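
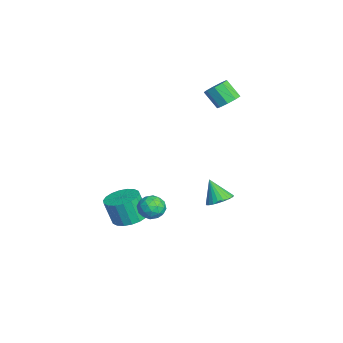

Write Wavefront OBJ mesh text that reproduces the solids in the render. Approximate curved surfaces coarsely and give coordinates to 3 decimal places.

v -0.074 -1.839 -4.086
v 0.861 -1.818 -3.991
v 0.729 -2.24 -2.599
v -0.206 -2.261 -2.694
v 0.748 -1.43 -3.884
v 0.616 -1.852 -2.492
v 0.472 -1.123 -3.817
v 0.34 -1.545 -2.425
v 0.088 -0.957 -3.803
v -0.044 -1.379 -2.412
v -0.328 -0.967 -3.845
v -0.46 -1.388 -2.454
v -0.694 -1.148 -3.935
v -0.826 -1.57 -2.544
v -0.937 -1.467 -4.055
v -1.069 -1.889 -2.663
v -1.009 -1.86 -4.181
v -1.141 -2.282 -2.789
v -0.896 -2.248 -4.288
v -1.028 -2.67 -2.896
v -0.62 -2.555 -4.355
v -0.752 -2.977 -2.963
v -0.236 -2.721 -4.368
v -0.368 -3.143 -2.977
v 0.18 -2.712 -4.326
v 0.048 -3.133 -2.935
v 0.546 -2.53 -4.236
v 0.414 -2.952 -2.845
v 0.789 -2.211 -4.117
v 0.657 -2.633 -2.725
v 3.79 2.084 -0.604
v 4.28 2.443 -0.236
v 3.27 1.636 0.524
v 4.077 2.631 -0.255
v 3.831 2.736 -0.326
v 3.579 2.741 -0.441
v 3.358 2.647 -0.58
v 3.204 2.466 -0.722
v 3.139 2.228 -0.847
v 3.173 1.967 -0.935
v 3.301 1.724 -0.972
v 3.503 1.536 -0.953
v 3.749 1.431 -0.881
v 4.001 1.426 -0.767
v 4.222 1.52 -0.628
v 4.376 1.701 -0.486
v 4.441 1.939 -0.361
v 4.407 2.2 -0.273
v -2.561 3.323 2.413
v -2.058 2.838 2.364
v -2.557 2.232 3.258
v -3.059 2.717 3.307
v -1.926 3.181 2.671
v -2.424 2.574 3.565
v -2.09 3.591 2.857
v -2.589 2.984 3.751
v -2.475 3.875 2.835
v -2.973 3.268 3.729
v -2.899 3.901 2.616
v -3.398 3.295 3.51
v -3.166 3.657 2.302
v -3.665 3.05 3.196
v -3.149 3.257 2.04
v -3.648 2.65 2.934
v -2.857 2.888 1.952
v -3.356 2.281 2.846
v -2.426 2.722 2.08
v -2.925 2.116 2.974
v 0.641 -0.858 -2.665
v 1.179 -0.591 -3.125
v 1.501 -1.229 -1.875
v 2.039 -0.962 -2.335
v 1.579 -0.482 -1.972
v 1.048 -0.253 -2.46
v 1.632 -1.567 -2.54
v 1.101 -1.338 -3.028
v 1.792 -1.029 -3.048
v 1.759 -0.359 -2.697
v 0.921 -1.461 -2.303
v 0.888 -0.791 -1.952
v 0.835 -0.692 -2.964
v 1.845 -1.128 -2.036
v 1.575 -0.846 -1.822
v 1.891 -0.689 -2.093
v 0.757 -0.494 -2.573
v 1.074 -0.336 -2.844
v 1.309 -0.273 -2.167
v 1.606 -1.484 -2.156
v 1.923 -1.326 -2.427
v 0.789 -1.131 -2.907
v 1.105 -0.974 -3.178
v 1.371 -1.547 -2.833
v 1.511 -0.792 -3.189
v 2.016 -1.01 -2.725
v 1.777 -1.366 -2.845
v 1.465 -1.231 -3.132
v 1.492 -0.398 -2.983
v 1.997 -0.616 -2.519
v 1.727 -0.335 -2.306
v 1.414 -0.2 -2.593
v 1.852 -0.656 -2.938
v 0.683 -1.204 -2.481
v 1.188 -1.422 -2.017
v 1.266 -1.62 -2.407
v 0.953 -1.485 -2.694
v 0.664 -0.81 -2.275
v 1.169 -1.028 -1.811
v 1.215 -0.589 -1.868
v 0.903 -0.454 -2.155
v 0.828 -1.164 -2.062
f 2 1 5
f 2 5 3
f 3 5 6
f 3 6 4
f 5 1 7
f 5 7 6
f 6 7 8
f 6 8 4
f 7 1 9
f 7 9 8
f 8 9 10
f 8 10 4
f 9 1 11
f 9 11 10
f 10 11 12
f 10 12 4
f 11 1 13
f 11 13 12
f 12 13 14
f 12 14 4
f 13 1 15
f 13 15 14
f 14 15 16
f 14 16 4
f 15 1 17
f 15 17 16
f 16 17 18
f 16 18 4
f 17 1 19
f 17 19 18
f 18 19 20
f 18 20 4
f 19 1 21
f 19 21 20
f 20 21 22
f 20 22 4
f 21 1 23
f 21 23 22
f 22 23 24
f 22 24 4
f 23 1 25
f 23 25 24
f 24 25 26
f 24 26 4
f 25 1 27
f 25 27 26
f 26 27 28
f 26 28 4
f 27 1 29
f 27 29 28
f 28 29 30
f 28 30 4
f 29 1 2
f 29 2 30
f 30 2 3
f 30 3 4
f 32 31 34
f 32 34 33
f 34 31 35
f 34 35 33
f 35 31 36
f 35 36 33
f 36 31 37
f 36 37 33
f 37 31 38
f 37 38 33
f 38 31 39
f 38 39 33
f 39 31 40
f 39 40 33
f 40 31 41
f 40 41 33
f 41 31 42
f 41 42 33
f 42 31 43
f 42 43 33
f 43 31 44
f 43 44 33
f 44 31 45
f 44 45 33
f 45 31 46
f 45 46 33
f 46 31 47
f 46 47 33
f 47 31 48
f 47 48 33
f 48 31 32
f 48 32 33
f 50 49 53
f 50 53 51
f 51 53 54
f 51 54 52
f 53 49 55
f 53 55 54
f 54 55 56
f 54 56 52
f 55 49 57
f 55 57 56
f 56 57 58
f 56 58 52
f 57 49 59
f 57 59 58
f 58 59 60
f 58 60 52
f 59 49 61
f 59 61 60
f 60 61 62
f 60 62 52
f 61 49 63
f 61 63 62
f 62 63 64
f 62 64 52
f 63 49 65
f 63 65 64
f 64 65 66
f 64 66 52
f 65 49 67
f 65 67 66
f 66 67 68
f 66 68 52
f 67 49 50
f 67 50 68
f 68 50 51
f 68 51 52
f 69 106 85
f 106 80 109
f 85 109 74
f 106 109 85
f 69 85 81
f 85 74 86
f 81 86 70
f 85 86 81
f 69 81 90
f 81 70 91
f 90 91 76
f 81 91 90
f 69 90 102
f 90 76 105
f 102 105 79
f 90 105 102
f 69 102 106
f 102 79 110
f 106 110 80
f 102 110 106
f 70 86 97
f 86 74 100
f 97 100 78
f 86 100 97
f 74 109 87
f 109 80 108
f 87 108 73
f 109 108 87
f 80 110 107
f 110 79 103
f 107 103 71
f 110 103 107
f 79 105 104
f 105 76 92
f 104 92 75
f 105 92 104
f 76 91 96
f 91 70 93
f 96 93 77
f 91 93 96
f 72 98 84
f 98 78 99
f 84 99 73
f 98 99 84
f 72 84 82
f 84 73 83
f 82 83 71
f 84 83 82
f 72 82 89
f 82 71 88
f 89 88 75
f 82 88 89
f 72 89 94
f 89 75 95
f 94 95 77
f 89 95 94
f 72 94 98
f 94 77 101
f 98 101 78
f 94 101 98
f 73 99 87
f 99 78 100
f 87 100 74
f 99 100 87
f 71 83 107
f 83 73 108
f 107 108 80
f 83 108 107
f 75 88 104
f 88 71 103
f 104 103 79
f 88 103 104
f 77 95 96
f 95 75 92
f 96 92 76
f 95 92 96
f 78 101 97
f 101 77 93
f 97 93 70
f 101 93 97



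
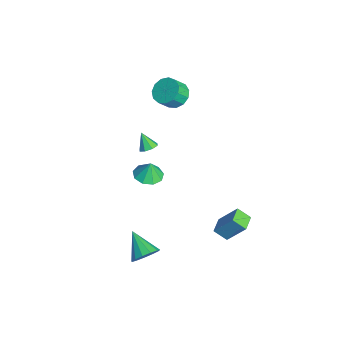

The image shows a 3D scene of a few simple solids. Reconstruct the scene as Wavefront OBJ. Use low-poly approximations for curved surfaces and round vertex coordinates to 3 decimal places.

v -3.036 2.222 2.45
v -2.269 2.089 2.085
v -1.996 1.466 2.885
v -2.764 1.598 3.25
v -2.219 2.477 2.371
v -1.947 1.854 3.171
v -2.428 2.784 2.682
v -2.156 2.161 3.482
v -2.831 2.913 2.919
v -2.559 2.289 3.719
v -3.299 2.822 3.008
v -3.026 2.198 3.807
v -3.683 2.54 2.919
v -3.411 1.917 3.719
v -3.862 2.158 2.681
v -3.59 1.534 3.481
v -3.779 1.796 2.37
v -3.506 1.172 3.17
v -3.46 1.569 2.085
v -3.187 0.945 2.884
v -3.006 1.549 1.915
v -2.734 0.925 2.715
v -2.562 1.743 1.915
v -2.29 1.12 2.715
v 3.511 3.849 -3.151
v 3.158 3.21 -2.592
v 3.991 4.736 -1.832
v 3.638 4.096 -1.273
v 4.362 3.384 -3.147
v 4.009 2.744 -2.588
v 4.842 4.27 -1.828
v 4.489 3.631 -1.269
v -2.992 0.653 -4.48
v -2.122 0.764 -4.547
v -2.928 0.787 -3.42
v -2.401 1.295 -4.596
v -2.957 1.526 -4.591
v -3.529 1.349 -4.534
v -3.85 0.846 -4.452
v -3.77 0.254 -4.382
v -3.326 -0.152 -4.359
v -2.725 -0.18 -4.391
v -2.25 0.181 -4.466
v 4.223 -0.917 -3.747
v 4.653 -1.544 -3.414
v 2.897 -1.363 -2.873
v 4.716 -1.177 -3.131
v 4.622 -0.727 -3.044
v 4.402 -0.338 -3.179
v 4.125 -0.132 -3.495
v 3.879 -0.175 -3.891
v 3.743 -0.454 -4.24
v 3.759 -0.88 -4.434
v 3.923 -1.317 -4.408
v 4.182 -1.627 -4.173
v 4.454 -1.712 -3.803
v -3.51 0.79 -2.519
v -3.053 0.915 -2.202
v -4.05 0.49 -1.621
v -3.321 1.256 -2.249
v -3.7 1.324 -2.455
v -3.967 1.079 -2.698
v -3.966 0.665 -2.836
v -3.698 0.324 -2.788
v -3.319 0.256 -2.582
v -3.052 0.501 -2.34
f 2 1 5
f 2 5 3
f 3 5 6
f 3 6 4
f 5 1 7
f 5 7 6
f 6 7 8
f 6 8 4
f 7 1 9
f 7 9 8
f 8 9 10
f 8 10 4
f 9 1 11
f 9 11 10
f 10 11 12
f 10 12 4
f 11 1 13
f 11 13 12
f 12 13 14
f 12 14 4
f 13 1 15
f 13 15 14
f 14 15 16
f 14 16 4
f 15 1 17
f 15 17 16
f 16 17 18
f 16 18 4
f 17 1 19
f 17 19 18
f 18 19 20
f 18 20 4
f 19 1 21
f 19 21 20
f 20 21 22
f 20 22 4
f 21 1 23
f 21 23 22
f 22 23 24
f 22 24 4
f 23 1 2
f 23 2 24
f 24 2 3
f 24 3 4
f 26 28 25
f 29 26 25
f 25 28 27
f 27 29 25
f 26 32 28
f 30 26 29
f 30 32 26
f 28 32 27
f 31 29 27
f 27 32 31
f 31 30 29
f 32 30 31
f 34 33 36
f 34 36 35
f 36 33 37
f 36 37 35
f 37 33 38
f 37 38 35
f 38 33 39
f 38 39 35
f 39 33 40
f 39 40 35
f 40 33 41
f 40 41 35
f 41 33 42
f 41 42 35
f 42 33 43
f 42 43 35
f 43 33 34
f 43 34 35
f 45 44 47
f 45 47 46
f 47 44 48
f 47 48 46
f 48 44 49
f 48 49 46
f 49 44 50
f 49 50 46
f 50 44 51
f 50 51 46
f 51 44 52
f 51 52 46
f 52 44 53
f 52 53 46
f 53 44 54
f 53 54 46
f 54 44 55
f 54 55 46
f 55 44 56
f 55 56 46
f 56 44 45
f 56 45 46
f 58 57 60
f 58 60 59
f 60 57 61
f 60 61 59
f 61 57 62
f 61 62 59
f 62 57 63
f 62 63 59
f 63 57 64
f 63 64 59
f 64 57 65
f 64 65 59
f 65 57 66
f 65 66 59
f 66 57 58
f 66 58 59



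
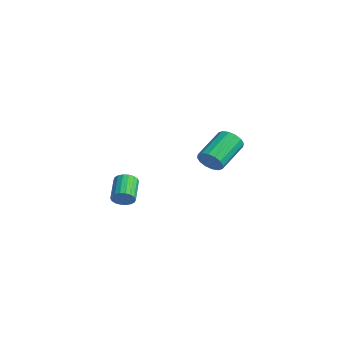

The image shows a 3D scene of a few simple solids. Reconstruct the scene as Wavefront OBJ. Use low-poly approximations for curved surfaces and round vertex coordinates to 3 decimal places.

v -0.145 1.768 -2.812
v 0.368 2.191 -3.257
v -0.282 3.974 -2.313
v -0.795 3.552 -1.868
v 0.018 2.18 -3.478
v -0.632 3.964 -2.534
v -0.376 2.059 -3.521
v -1.026 3.843 -2.576
v -0.708 1.86 -3.373
v -1.358 3.644 -2.429
v -0.889 1.637 -3.076
v -1.539 3.42 -2.131
v -0.871 1.448 -2.707
v -1.521 3.232 -1.763
v -0.658 1.346 -2.367
v -1.308 3.129 -1.423
v -0.308 1.356 -2.146
v -0.958 3.14 -1.202
v 0.086 1.477 -2.104
v -0.564 3.261 -1.159
v 0.418 1.676 -2.251
v -0.232 3.46 -1.307
v 0.599 1.9 -2.549
v -0.051 3.683 -1.604
v 0.581 2.088 -2.917
v -0.069 3.872 -1.973
v 0.686 -4.127 -3.633
v 1.13 -3.95 -3.208
v 0.118 -3.115 -2.501
v -0.326 -3.293 -2.927
v 1.153 -3.751 -3.41
v 0.141 -2.916 -2.704
v 1.083 -3.626 -3.657
v 0.071 -2.791 -2.95
v 0.935 -3.601 -3.899
v -0.077 -2.766 -3.192
v 0.737 -3.68 -4.088
v -0.274 -2.845 -3.381
v 0.529 -3.848 -4.187
v -0.482 -3.013 -3.481
v 0.353 -4.071 -4.177
v -0.659 -3.236 -3.47
v 0.242 -4.305 -4.059
v -0.77 -3.47 -3.352
v 0.219 -4.504 -3.856
v -0.793 -3.669 -3.15
v 0.289 -4.629 -3.61
v -0.723 -3.794 -2.903
v 0.437 -4.654 -3.368
v -0.575 -3.819 -2.661
v 0.634 -4.575 -3.179
v -0.377 -3.74 -2.472
v 0.842 -4.407 -3.079
v -0.169 -3.572 -2.373
v 1.019 -4.184 -3.09
v 0.007 -3.349 -2.383
f 2 1 5
f 2 5 3
f 3 5 6
f 3 6 4
f 5 1 7
f 5 7 6
f 6 7 8
f 6 8 4
f 7 1 9
f 7 9 8
f 8 9 10
f 8 10 4
f 9 1 11
f 9 11 10
f 10 11 12
f 10 12 4
f 11 1 13
f 11 13 12
f 12 13 14
f 12 14 4
f 13 1 15
f 13 15 14
f 14 15 16
f 14 16 4
f 15 1 17
f 15 17 16
f 16 17 18
f 16 18 4
f 17 1 19
f 17 19 18
f 18 19 20
f 18 20 4
f 19 1 21
f 19 21 20
f 20 21 22
f 20 22 4
f 21 1 23
f 21 23 22
f 22 23 24
f 22 24 4
f 23 1 25
f 23 25 24
f 24 25 26
f 24 26 4
f 25 1 2
f 25 2 26
f 26 2 3
f 26 3 4
f 28 27 31
f 28 31 29
f 29 31 32
f 29 32 30
f 31 27 33
f 31 33 32
f 32 33 34
f 32 34 30
f 33 27 35
f 33 35 34
f 34 35 36
f 34 36 30
f 35 27 37
f 35 37 36
f 36 37 38
f 36 38 30
f 37 27 39
f 37 39 38
f 38 39 40
f 38 40 30
f 39 27 41
f 39 41 40
f 40 41 42
f 40 42 30
f 41 27 43
f 41 43 42
f 42 43 44
f 42 44 30
f 43 27 45
f 43 45 44
f 44 45 46
f 44 46 30
f 45 27 47
f 45 47 46
f 46 47 48
f 46 48 30
f 47 27 49
f 47 49 48
f 48 49 50
f 48 50 30
f 49 27 51
f 49 51 50
f 50 51 52
f 50 52 30
f 51 27 53
f 51 53 52
f 52 53 54
f 52 54 30
f 53 27 55
f 53 55 54
f 54 55 56
f 54 56 30
f 55 27 28
f 55 28 56
f 56 28 29
f 56 29 30



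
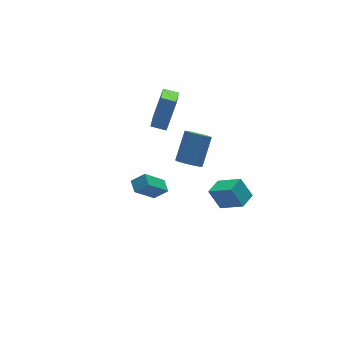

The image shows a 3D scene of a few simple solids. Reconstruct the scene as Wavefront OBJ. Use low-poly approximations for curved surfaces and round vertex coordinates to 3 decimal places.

v 2.822 3.212 -0.577
v 1.89 1.713 0.342
v 2.101 3.792 -0.363
v 1.169 2.293 0.556
v 3.771 3.727 1.224
v 2.839 2.228 2.143
v 3.05 4.307 1.438
v 2.118 2.808 2.357
v -1.105 -2.516 -0.542
v -2.364 -2.643 0.863
v -0.948 -1.76 -0.333
v -2.207 -1.887 1.072
v -0.393 -2.833 0.068
v -1.652 -2.96 1.473
v -0.236 -2.077 0.277
v -1.495 -2.204 1.682
v 3.288 1.575 -3.547
v 3.949 1.125 -3.768
v 5.094 2.095 -2.313
v 4.432 2.545 -2.093
v 3.958 1.511 -4.032
v 5.103 2.481 -2.577
v 3.754 1.917 -4.143
v 4.899 2.887 -2.688
v 3.402 2.214 -4.064
v 4.547 3.185 -2.609
v 3.014 2.309 -3.821
v 4.158 3.279 -2.366
v 2.712 2.17 -3.492
v 3.857 3.141 -2.037
v 2.593 1.843 -3.18
v 3.738 2.813 -1.725
v 2.695 1.43 -2.985
v 3.84 2.4 -1.53
v 2.985 1.063 -2.968
v 4.13 2.034 -1.513
v 3.371 0.859 -3.136
v 4.515 1.829 -1.681
v 3.731 0.882 -3.434
v 4.875 1.852 -1.979
v 3.035 -5.2 -0.856
v 2.64 -4.515 0.275
v 2.271 -3.996 -1.853
v 1.877 -3.31 -0.722
v 3.963 -4.63 -0.878
v 3.569 -3.944 0.253
v 3.2 -3.425 -1.875
v 2.805 -2.74 -0.744
f 2 4 1
f 5 2 1
f 1 4 3
f 3 5 1
f 2 8 4
f 6 2 5
f 6 8 2
f 4 8 3
f 7 5 3
f 3 8 7
f 7 6 5
f 8 6 7
f 10 12 9
f 13 10 9
f 9 12 11
f 11 13 9
f 10 16 12
f 14 10 13
f 14 16 10
f 12 16 11
f 15 13 11
f 11 16 15
f 15 14 13
f 16 14 15
f 18 17 21
f 18 21 19
f 19 21 22
f 19 22 20
f 21 17 23
f 21 23 22
f 22 23 24
f 22 24 20
f 23 17 25
f 23 25 24
f 24 25 26
f 24 26 20
f 25 17 27
f 25 27 26
f 26 27 28
f 26 28 20
f 27 17 29
f 27 29 28
f 28 29 30
f 28 30 20
f 29 17 31
f 29 31 30
f 30 31 32
f 30 32 20
f 31 17 33
f 31 33 32
f 32 33 34
f 32 34 20
f 33 17 35
f 33 35 34
f 34 35 36
f 34 36 20
f 35 17 37
f 35 37 36
f 36 37 38
f 36 38 20
f 37 17 39
f 37 39 38
f 38 39 40
f 38 40 20
f 39 17 18
f 39 18 40
f 40 18 19
f 40 19 20
f 42 44 41
f 45 42 41
f 41 44 43
f 43 45 41
f 42 48 44
f 46 42 45
f 46 48 42
f 44 48 43
f 47 45 43
f 43 48 47
f 47 46 45
f 48 46 47



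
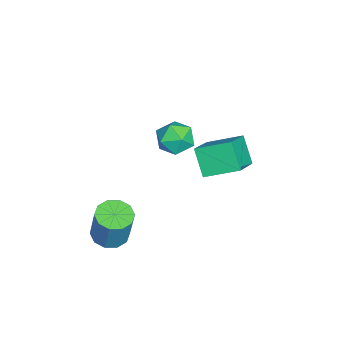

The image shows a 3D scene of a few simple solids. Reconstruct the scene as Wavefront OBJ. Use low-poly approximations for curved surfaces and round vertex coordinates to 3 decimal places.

v -2.889 -1.138 -1.073
v -2.295 -0.252 -0.888
v -1.685 -1.708 -2.212
v -1.091 -0.822 -2.027
v -1.201 -1.571 -1.253
v -1.945 -1.219 -0.549
v -2.035 -0.741 -2.551
v -2.779 -0.389 -1.847
v -1.767 -0.006 -1.801
v -1.251 -0.52 -0.999
v -2.729 -1.44 -2.101
v -2.213 -1.954 -1.299
v 0.748 0.936 0.831
v 2.386 0.592 1.773
v 0.7 2.645 1.54
v 2.337 2.3 2.481
v 1.583 1.48 -0.421
v 3.22 1.135 0.52
v 1.534 3.188 0.287
v 3.172 2.844 1.229
v 3.539 -3.187 -4.105
v 4.447 -3.266 -4.333
v 4.989 -2.911 -2.304
v 4.081 -2.833 -2.075
v 4.295 -2.708 -4.39
v 4.837 -2.353 -2.361
v 3.854 -2.333 -4.338
v 4.396 -1.978 -2.309
v 3.293 -2.285 -4.197
v 3.835 -1.93 -2.168
v 2.826 -2.581 -4.02
v 3.368 -2.226 -1.991
v 2.631 -3.109 -3.876
v 3.173 -2.754 -1.847
v 2.783 -3.667 -3.819
v 3.325 -3.312 -1.79
v 3.224 -4.042 -3.871
v 3.766 -3.687 -1.842
v 3.785 -4.09 -4.012
v 4.327 -3.735 -1.983
v 4.252 -3.794 -4.189
v 4.794 -3.439 -2.16
f 1 12 6
f 1 6 2
f 1 2 8
f 1 8 11
f 1 11 12
f 2 6 10
f 6 12 5
f 12 11 3
f 11 8 7
f 8 2 9
f 4 10 5
f 4 5 3
f 4 3 7
f 4 7 9
f 4 9 10
f 5 10 6
f 3 5 12
f 7 3 11
f 9 7 8
f 10 9 2
f 14 16 13
f 17 14 13
f 13 16 15
f 15 17 13
f 14 20 16
f 18 14 17
f 18 20 14
f 16 20 15
f 19 17 15
f 15 20 19
f 19 18 17
f 20 18 19
f 22 21 25
f 22 25 23
f 23 25 26
f 23 26 24
f 25 21 27
f 25 27 26
f 26 27 28
f 26 28 24
f 27 21 29
f 27 29 28
f 28 29 30
f 28 30 24
f 29 21 31
f 29 31 30
f 30 31 32
f 30 32 24
f 31 21 33
f 31 33 32
f 32 33 34
f 32 34 24
f 33 21 35
f 33 35 34
f 34 35 36
f 34 36 24
f 35 21 37
f 35 37 36
f 36 37 38
f 36 38 24
f 37 21 39
f 37 39 38
f 38 39 40
f 38 40 24
f 39 21 41
f 39 41 40
f 40 41 42
f 40 42 24
f 41 21 22
f 41 22 42
f 42 22 23
f 42 23 24



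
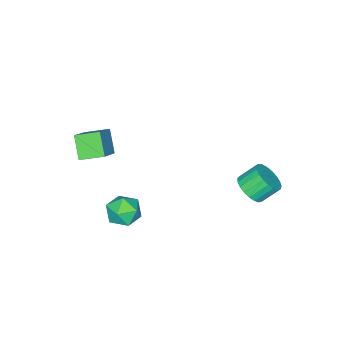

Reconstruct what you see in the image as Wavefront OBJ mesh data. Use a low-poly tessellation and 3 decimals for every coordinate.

v 2.446 -1.212 -3.313
v 3.345 -0.528 -3.2
v 3.455 -2.372 -4.32
v 4.354 -1.688 -4.207
v 3.957 -2.257 -3.308
v 3.333 -1.541 -2.686
v 3.467 -1.359 -4.834
v 2.843 -0.643 -4.212
v 3.976 -0.619 -4.14
v 4.279 -1.174 -3.197
v 2.521 -1.726 -4.323
v 2.824 -2.281 -3.38
v 3.452 -3.848 -0.212
v 2.819 -4.714 0.989
v 2.635 -2.694 0.189
v 2.002 -3.56 1.39
v 4.998 -3.2 1.07
v 4.365 -4.066 2.271
v 4.181 -2.046 1.471
v 3.548 -2.912 2.672
v -2.341 2.991 -3.465
v -1.838 2.489 -2.705
v -2.636 3.188 -1.716
v -3.139 3.689 -2.475
v -1.594 2.842 -2.757
v -2.391 3.541 -1.768
v -1.478 3.22 -2.931
v -2.276 3.919 -1.942
v -1.512 3.559 -3.198
v -2.31 4.258 -2.209
v -1.69 3.8 -3.511
v -2.487 4.498 -2.522
v -1.979 3.9 -3.816
v -2.777 4.599 -2.826
v -2.332 3.844 -4.06
v -3.129 4.542 -3.07
v -2.686 3.639 -4.201
v -3.483 4.338 -3.212
v -2.981 3.323 -4.215
v -3.778 4.022 -3.225
v -3.165 2.949 -4.099
v -3.962 3.648 -3.11
v -3.206 2.582 -3.873
v -4.003 3.281 -2.884
v -3.098 2.286 -3.577
v -3.896 2.985 -2.588
v -2.86 2.112 -3.262
v -3.657 2.811 -2.272
v -2.531 2.09 -2.981
v -3.328 2.788 -1.992
v -2.17 2.223 -2.784
v -2.967 2.922 -1.795
f 1 12 6
f 1 6 2
f 1 2 8
f 1 8 11
f 1 11 12
f 2 6 10
f 6 12 5
f 12 11 3
f 11 8 7
f 8 2 9
f 4 10 5
f 4 5 3
f 4 3 7
f 4 7 9
f 4 9 10
f 5 10 6
f 3 5 12
f 7 3 11
f 9 7 8
f 10 9 2
f 14 16 13
f 17 14 13
f 13 16 15
f 15 17 13
f 14 20 16
f 18 14 17
f 18 20 14
f 16 20 15
f 19 17 15
f 15 20 19
f 19 18 17
f 20 18 19
f 22 21 25
f 22 25 23
f 23 25 26
f 23 26 24
f 25 21 27
f 25 27 26
f 26 27 28
f 26 28 24
f 27 21 29
f 27 29 28
f 28 29 30
f 28 30 24
f 29 21 31
f 29 31 30
f 30 31 32
f 30 32 24
f 31 21 33
f 31 33 32
f 32 33 34
f 32 34 24
f 33 21 35
f 33 35 34
f 34 35 36
f 34 36 24
f 35 21 37
f 35 37 36
f 36 37 38
f 36 38 24
f 37 21 39
f 37 39 38
f 38 39 40
f 38 40 24
f 39 21 41
f 39 41 40
f 40 41 42
f 40 42 24
f 41 21 43
f 41 43 42
f 42 43 44
f 42 44 24
f 43 21 45
f 43 45 44
f 44 45 46
f 44 46 24
f 45 21 47
f 45 47 46
f 46 47 48
f 46 48 24
f 47 21 49
f 47 49 48
f 48 49 50
f 48 50 24
f 49 21 51
f 49 51 50
f 50 51 52
f 50 52 24
f 51 21 22
f 51 22 52
f 52 22 23
f 52 23 24



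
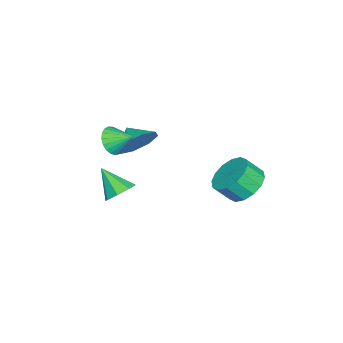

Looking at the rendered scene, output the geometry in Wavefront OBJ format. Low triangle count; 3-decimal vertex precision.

v -2.572 4.13 -2.852
v -2.019 3.531 -3.561
v -1.716 2.811 -2.717
v -2.268 3.41 -2.008
v -1.652 3.907 -3.372
v -1.348 3.188 -2.528
v -1.531 4.343 -3.044
v -1.227 3.624 -2.2
v -1.689 4.722 -2.665
v -1.385 4.003 -1.82
v -2.083 4.942 -2.335
v -1.779 4.223 -1.491
v -2.608 4.945 -2.145
v -2.305 4.225 -1.3
v -3.124 4.729 -2.143
v -2.821 4.009 -1.299
v -3.492 4.352 -2.332
v -3.188 3.633 -1.488
v -3.613 3.916 -2.66
v -3.309 3.197 -1.816
v -3.455 3.537 -3.04
v -3.151 2.818 -2.195
v -3.061 3.317 -3.369
v -2.757 2.598 -2.525
v -2.535 3.315 -3.56
v -2.232 2.595 -2.715
v -1.17 -1.348 -3.721
v -0.468 -1.228 -3.315
v -1.63 -2.452 -2.599
v -0.924 -0.843 -3.124
v -1.525 -0.754 -3.282
v -1.918 -1.012 -3.698
v -1.872 -1.468 -4.127
v -1.415 -1.853 -4.319
v -0.815 -1.943 -4.16
v -0.422 -1.684 -3.744
v -1.73 -0.716 -0.56
v -1.322 -0.344 0.357
v -2.25 -1.424 -0.04
v -2.025 0.024 0.155
v -2.556 -0.042 -0.465
v -2.603 -0.502 -1.141
v -2.139 -1.088 -1.476
v -1.436 -1.456 -1.274
v -0.905 -1.39 -0.654
v -0.858 -0.93 0.021
v 0.268 -1.106 0.852
v 0.571 -1.486 1.463
v 0.352 -0.114 1.428
v 0.836 -1.41 1.293
v 1.003 -1.281 1.046
v 1.043 -1.122 0.766
v 0.949 -0.96 0.501
v 0.737 -0.824 0.297
v 0.444 -0.736 0.189
v 0.121 -0.713 0.195
v -0.177 -0.757 0.315
v -0.398 -0.862 0.528
v -0.504 -1.009 0.797
v -0.476 -1.173 1.076
v -0.32 -1.325 1.316
v -0.062 -1.439 1.475
v 0.253 -1.496 1.527
f 2 1 5
f 2 5 3
f 3 5 6
f 3 6 4
f 5 1 7
f 5 7 6
f 6 7 8
f 6 8 4
f 7 1 9
f 7 9 8
f 8 9 10
f 8 10 4
f 9 1 11
f 9 11 10
f 10 11 12
f 10 12 4
f 11 1 13
f 11 13 12
f 12 13 14
f 12 14 4
f 13 1 15
f 13 15 14
f 14 15 16
f 14 16 4
f 15 1 17
f 15 17 16
f 16 17 18
f 16 18 4
f 17 1 19
f 17 19 18
f 18 19 20
f 18 20 4
f 19 1 21
f 19 21 20
f 20 21 22
f 20 22 4
f 21 1 23
f 21 23 22
f 22 23 24
f 22 24 4
f 23 1 25
f 23 25 24
f 24 25 26
f 24 26 4
f 25 1 2
f 25 2 26
f 26 2 3
f 26 3 4
f 28 27 30
f 28 30 29
f 30 27 31
f 30 31 29
f 31 27 32
f 31 32 29
f 32 27 33
f 32 33 29
f 33 27 34
f 33 34 29
f 34 27 35
f 34 35 29
f 35 27 36
f 35 36 29
f 36 27 28
f 36 28 29
f 38 37 40
f 38 40 39
f 40 37 41
f 40 41 39
f 41 37 42
f 41 42 39
f 42 37 43
f 42 43 39
f 43 37 44
f 43 44 39
f 44 37 45
f 44 45 39
f 45 37 46
f 45 46 39
f 46 37 38
f 46 38 39
f 48 47 50
f 48 50 49
f 50 47 51
f 50 51 49
f 51 47 52
f 51 52 49
f 52 47 53
f 52 53 49
f 53 47 54
f 53 54 49
f 54 47 55
f 54 55 49
f 55 47 56
f 55 56 49
f 56 47 57
f 56 57 49
f 57 47 58
f 57 58 49
f 58 47 59
f 58 59 49
f 59 47 60
f 59 60 49
f 60 47 61
f 60 61 49
f 61 47 62
f 61 62 49
f 62 47 63
f 62 63 49
f 63 47 48
f 63 48 49



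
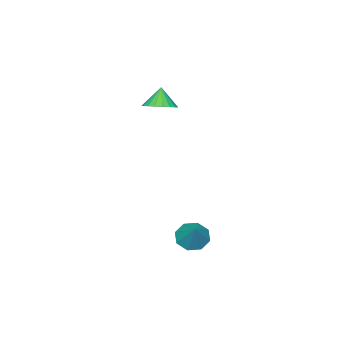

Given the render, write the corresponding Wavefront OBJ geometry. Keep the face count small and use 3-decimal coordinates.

v 2.697 0.904 -4.056
v 3.499 0.542 -4.322
v 3.503 1.756 -2.784
v 3.36 1.153 -4.643
v 2.832 1.619 -4.62
v 2.225 1.666 -4.266
v 1.894 1.267 -3.789
v 2.034 0.655 -3.469
v 2.562 0.19 -3.492
v 3.169 0.143 -3.846
v 0.304 -3.483 2.797
v 1.177 -3.516 3.171
v -0.184 -3.837 3.903
v 1.07 -3.143 3.244
v 0.831 -2.828 3.239
v 0.501 -2.627 3.158
v 0.137 -2.573 3.014
v -0.198 -2.677 2.833
v -0.447 -2.921 2.646
v -0.565 -3.261 2.484
v -0.534 -3.64 2.377
v -0.357 -3.992 2.342
v -0.066 -4.255 2.386
v 0.288 -4.386 2.501
v 0.646 -4.36 2.667
v 0.944 -4.182 2.856
v 1.132 -3.884 3.034
f 2 1 4
f 2 4 3
f 4 1 5
f 4 5 3
f 5 1 6
f 5 6 3
f 6 1 7
f 6 7 3
f 7 1 8
f 7 8 3
f 8 1 9
f 8 9 3
f 9 1 10
f 9 10 3
f 10 1 2
f 10 2 3
f 12 11 14
f 12 14 13
f 14 11 15
f 14 15 13
f 15 11 16
f 15 16 13
f 16 11 17
f 16 17 13
f 17 11 18
f 17 18 13
f 18 11 19
f 18 19 13
f 19 11 20
f 19 20 13
f 20 11 21
f 20 21 13
f 21 11 22
f 21 22 13
f 22 11 23
f 22 23 13
f 23 11 24
f 23 24 13
f 24 11 25
f 24 25 13
f 25 11 26
f 25 26 13
f 26 11 27
f 26 27 13
f 27 11 12
f 27 12 13



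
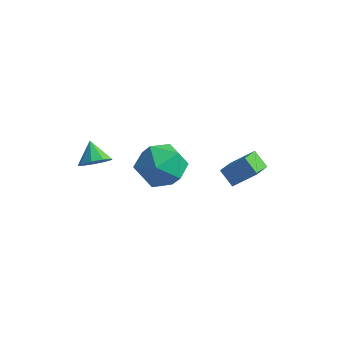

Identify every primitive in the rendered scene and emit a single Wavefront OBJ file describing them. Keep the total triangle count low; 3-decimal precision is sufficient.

v -3.494 -4.172 3.465
v -2.934 -3.86 3.745
v -4.106 -3.728 4.195
v -3.128 -3.578 3.411
v -3.494 -3.573 3.102
v -3.86 -3.849 2.963
v -4.055 -4.275 3.059
v -3.988 -4.653 3.345
v -3.69 -4.806 3.687
v -3.301 -4.662 3.926
v -3.002 -4.288 3.949
v -0.859 1.276 1.058
v -0.534 0.058 1.568
v -0.048 1.825 1.851
v 0.277 0.607 2.361
v -0.197 1.193 0.439
v 0.128 -0.025 0.949
v 0.614 1.742 1.232
v 0.939 0.524 1.742
v -2.422 -1.04 1.839
v -1.323 -1.011 2.317
v -2.717 -2.789 2.623
v -1.618 -2.76 3.101
v -2.469 -2.023 3.511
v -2.287 -0.941 3.026
v -1.753 -2.859 1.914
v -1.571 -1.777 1.429
v -0.91 -2.135 2.363
v -1.352 -1.619 3.35
v -2.688 -2.181 1.59
v -3.13 -1.665 2.577
f 2 1 4
f 2 4 3
f 4 1 5
f 4 5 3
f 5 1 6
f 5 6 3
f 6 1 7
f 6 7 3
f 7 1 8
f 7 8 3
f 8 1 9
f 8 9 3
f 9 1 10
f 9 10 3
f 10 1 11
f 10 11 3
f 11 1 2
f 11 2 3
f 13 15 12
f 16 13 12
f 12 15 14
f 14 16 12
f 13 19 15
f 17 13 16
f 17 19 13
f 15 19 14
f 18 16 14
f 14 19 18
f 18 17 16
f 19 17 18
f 20 31 25
f 20 25 21
f 20 21 27
f 20 27 30
f 20 30 31
f 21 25 29
f 25 31 24
f 31 30 22
f 30 27 26
f 27 21 28
f 23 29 24
f 23 24 22
f 23 22 26
f 23 26 28
f 23 28 29
f 24 29 25
f 22 24 31
f 26 22 30
f 28 26 27
f 29 28 21



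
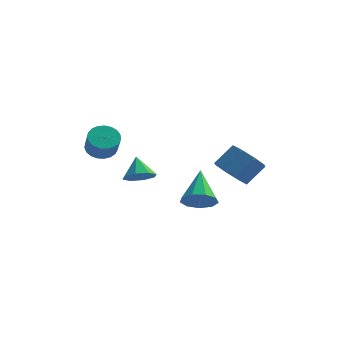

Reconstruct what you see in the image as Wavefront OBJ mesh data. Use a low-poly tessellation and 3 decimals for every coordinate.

v -2.202 -0.057 -1.713
v -1.647 -0.424 -1.217
v -2.578 0.677 -0.747
v -1.409 0.085 -1.512
v -1.636 0.512 -1.925
v -2.195 0.605 -2.213
v -2.757 0.31 -2.208
v -2.995 -0.2 -1.913
v -2.768 -0.626 -1.5
v -2.209 -0.719 -1.212
v 1.532 2.675 -2.286
v 2.295 2.842 -2.988
v 3.03 3.571 -2.017
v 2.268 3.405 -1.314
v 1.736 3.419 -2.998
v 2.471 4.148 -2.027
v 1.057 3.561 -2.591
v 1.793 4.29 -1.62
v 0.657 3.184 -2.005
v 1.393 3.913 -1.034
v 0.77 2.509 -1.583
v 1.505 3.238 -0.612
v 1.329 1.932 -1.573
v 2.064 2.661 -0.602
v 2.007 1.79 -1.98
v 2.743 2.519 -1.009
v 2.407 2.167 -2.566
v 3.143 2.896 -1.595
v -4.062 -0.074 0.036
v -3.31 0.125 -0.106
v -2.947 -0.548 0.883
v -3.698 -0.746 1.024
v -3.408 0.366 0.095
v -3.044 -0.307 1.083
v -3.619 0.531 0.285
v -3.255 -0.142 1.273
v -3.906 0.592 0.432
v -3.543 -0.081 1.42
v -4.221 0.538 0.51
v -3.857 -0.135 1.499
v -4.507 0.378 0.507
v -4.144 -0.295 1.495
v -4.717 0.14 0.422
v -4.354 -0.533 1.41
v -4.814 -0.135 0.27
v -4.45 -0.808 1.259
v -4.78 -0.4 0.078
v -4.416 -1.073 1.067
v -4.622 -0.607 -0.122
v -4.259 -1.28 0.867
v -4.368 -0.723 -0.294
v -4.004 -1.396 0.695
v -4.06 -0.726 -0.409
v -3.696 -1.399 0.579
v -3.753 -0.617 -0.448
v -3.389 -1.29 0.541
v -3.499 -0.413 -0.402
v -3.135 -1.086 0.586
v -3.342 -0.151 -0.282
v -2.979 -0.824 0.707
v 0.228 1.735 -3.869
v 1.113 2.026 -3.997
v -0.128 3.385 -2.571
v 0.728 2.291 -4.439
v 0.11 2.295 -4.614
v -0.453 2.038 -4.441
v -0.698 1.638 -4.001
v -0.509 1.284 -3.498
v 0.025 1.141 -3.17
v 0.654 1.275 -3.168
v 1.083 1.625 -3.495
f 2 1 4
f 2 4 3
f 4 1 5
f 4 5 3
f 5 1 6
f 5 6 3
f 6 1 7
f 6 7 3
f 7 1 8
f 7 8 3
f 8 1 9
f 8 9 3
f 9 1 10
f 9 10 3
f 10 1 2
f 10 2 3
f 12 11 15
f 12 15 13
f 13 15 16
f 13 16 14
f 15 11 17
f 15 17 16
f 16 17 18
f 16 18 14
f 17 11 19
f 17 19 18
f 18 19 20
f 18 20 14
f 19 11 21
f 19 21 20
f 20 21 22
f 20 22 14
f 21 11 23
f 21 23 22
f 22 23 24
f 22 24 14
f 23 11 25
f 23 25 24
f 24 25 26
f 24 26 14
f 25 11 27
f 25 27 26
f 26 27 28
f 26 28 14
f 27 11 12
f 27 12 28
f 28 12 13
f 28 13 14
f 30 29 33
f 30 33 31
f 31 33 34
f 31 34 32
f 33 29 35
f 33 35 34
f 34 35 36
f 34 36 32
f 35 29 37
f 35 37 36
f 36 37 38
f 36 38 32
f 37 29 39
f 37 39 38
f 38 39 40
f 38 40 32
f 39 29 41
f 39 41 40
f 40 41 42
f 40 42 32
f 41 29 43
f 41 43 42
f 42 43 44
f 42 44 32
f 43 29 45
f 43 45 44
f 44 45 46
f 44 46 32
f 45 29 47
f 45 47 46
f 46 47 48
f 46 48 32
f 47 29 49
f 47 49 48
f 48 49 50
f 48 50 32
f 49 29 51
f 49 51 50
f 50 51 52
f 50 52 32
f 51 29 53
f 51 53 52
f 52 53 54
f 52 54 32
f 53 29 55
f 53 55 54
f 54 55 56
f 54 56 32
f 55 29 57
f 55 57 56
f 56 57 58
f 56 58 32
f 57 29 59
f 57 59 58
f 58 59 60
f 58 60 32
f 59 29 30
f 59 30 60
f 60 30 31
f 60 31 32
f 62 61 64
f 62 64 63
f 64 61 65
f 64 65 63
f 65 61 66
f 65 66 63
f 66 61 67
f 66 67 63
f 67 61 68
f 67 68 63
f 68 61 69
f 68 69 63
f 69 61 70
f 69 70 63
f 70 61 71
f 70 71 63
f 71 61 62
f 71 62 63



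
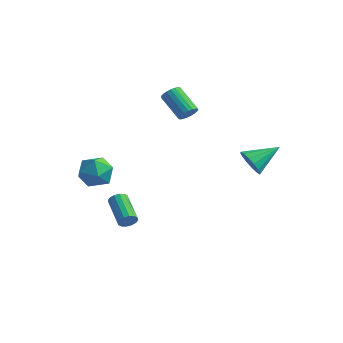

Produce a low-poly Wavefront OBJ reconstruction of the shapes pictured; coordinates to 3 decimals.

v -2.205 -1.717 -3.645
v -1.892 -1.587 -3.211
v -3.282 -0.612 -2.502
v -3.595 -0.743 -2.935
v -1.845 -1.38 -3.402
v -3.235 -0.406 -2.692
v -1.893 -1.264 -3.657
v -3.284 -0.289 -2.948
v -2.026 -1.27 -3.909
v -3.416 -0.295 -3.2
v -2.206 -1.395 -4.09
v -3.596 -0.42 -3.381
v -2.386 -1.607 -4.152
v -3.776 -0.632 -3.443
v -2.518 -1.848 -4.078
v -3.908 -0.873 -3.369
v -2.565 -2.054 -3.888
v -3.955 -1.08 -3.178
v -2.516 -2.171 -3.632
v -3.907 -1.196 -2.923
v -2.384 -2.165 -3.38
v -3.774 -1.19 -2.671
v -2.204 -2.04 -3.199
v -3.594 -1.065 -2.49
v -2.024 -1.828 -3.137
v -3.414 -0.853 -2.428
v 2.512 2.413 0.35
v 3.263 2.213 -0.064
v 3.348 3.847 1.17
v 3.046 2.499 -0.344
v 2.687 2.763 -0.438
v 2.28 2.933 -0.321
v 1.936 2.963 -0.024
v 1.747 2.847 0.373
v 1.762 2.614 0.765
v 1.979 2.327 1.045
v 2.338 2.064 1.139
v 2.745 1.894 1.022
v 3.089 1.864 0.725
v 3.278 1.98 0.327
v -1.222 2.211 2.876
v -0.977 1.881 3.313
v -2.353 2.218 4.34
v -2.598 2.549 3.904
v -0.881 2.125 3.362
v -2.256 2.462 4.389
v -0.852 2.386 3.315
v -2.227 2.724 4.342
v -0.896 2.613 3.181
v -2.272 2.95 4.208
v -1.005 2.76 2.986
v -2.381 3.097 4.014
v -1.157 2.798 2.77
v -2.533 3.136 3.798
v -1.322 2.72 2.575
v -2.698 3.058 3.603
v -1.467 2.542 2.44
v -2.843 2.879 3.467
v -1.564 2.298 2.391
v -2.939 2.635 3.418
v -1.593 2.036 2.438
v -2.968 2.374 3.465
v -1.548 1.81 2.572
v -2.924 2.147 3.599
v -1.439 1.663 2.766
v -2.815 2 3.794
v -1.287 1.624 2.982
v -2.663 1.962 4.01
v -1.122 1.702 3.177
v -2.498 2.04 4.205
v -3.616 -1.908 0.695
v -2.649 -2.326 0.495
v -4.331 -3.034 -0.415
v -3.364 -3.452 -0.615
v -3.822 -3.595 0.344
v -3.38 -2.9 1.03
v -3.6 -2.46 -0.95
v -3.158 -1.765 -0.264
v -2.639 -2.667 -0.522
v -2.776 -3.368 0.278
v -4.204 -1.992 -0.198
v -4.341 -2.693 0.602
f 2 1 5
f 2 5 3
f 3 5 6
f 3 6 4
f 5 1 7
f 5 7 6
f 6 7 8
f 6 8 4
f 7 1 9
f 7 9 8
f 8 9 10
f 8 10 4
f 9 1 11
f 9 11 10
f 10 11 12
f 10 12 4
f 11 1 13
f 11 13 12
f 12 13 14
f 12 14 4
f 13 1 15
f 13 15 14
f 14 15 16
f 14 16 4
f 15 1 17
f 15 17 16
f 16 17 18
f 16 18 4
f 17 1 19
f 17 19 18
f 18 19 20
f 18 20 4
f 19 1 21
f 19 21 20
f 20 21 22
f 20 22 4
f 21 1 23
f 21 23 22
f 22 23 24
f 22 24 4
f 23 1 25
f 23 25 24
f 24 25 26
f 24 26 4
f 25 1 2
f 25 2 26
f 26 2 3
f 26 3 4
f 28 27 30
f 28 30 29
f 30 27 31
f 30 31 29
f 31 27 32
f 31 32 29
f 32 27 33
f 32 33 29
f 33 27 34
f 33 34 29
f 34 27 35
f 34 35 29
f 35 27 36
f 35 36 29
f 36 27 37
f 36 37 29
f 37 27 38
f 37 38 29
f 38 27 39
f 38 39 29
f 39 27 40
f 39 40 29
f 40 27 28
f 40 28 29
f 42 41 45
f 42 45 43
f 43 45 46
f 43 46 44
f 45 41 47
f 45 47 46
f 46 47 48
f 46 48 44
f 47 41 49
f 47 49 48
f 48 49 50
f 48 50 44
f 49 41 51
f 49 51 50
f 50 51 52
f 50 52 44
f 51 41 53
f 51 53 52
f 52 53 54
f 52 54 44
f 53 41 55
f 53 55 54
f 54 55 56
f 54 56 44
f 55 41 57
f 55 57 56
f 56 57 58
f 56 58 44
f 57 41 59
f 57 59 58
f 58 59 60
f 58 60 44
f 59 41 61
f 59 61 60
f 60 61 62
f 60 62 44
f 61 41 63
f 61 63 62
f 62 63 64
f 62 64 44
f 63 41 65
f 63 65 64
f 64 65 66
f 64 66 44
f 65 41 67
f 65 67 66
f 66 67 68
f 66 68 44
f 67 41 69
f 67 69 68
f 68 69 70
f 68 70 44
f 69 41 42
f 69 42 70
f 70 42 43
f 70 43 44
f 71 82 76
f 71 76 72
f 71 72 78
f 71 78 81
f 71 81 82
f 72 76 80
f 76 82 75
f 82 81 73
f 81 78 77
f 78 72 79
f 74 80 75
f 74 75 73
f 74 73 77
f 74 77 79
f 74 79 80
f 75 80 76
f 73 75 82
f 77 73 81
f 79 77 78
f 80 79 72



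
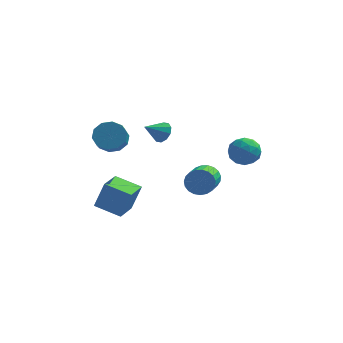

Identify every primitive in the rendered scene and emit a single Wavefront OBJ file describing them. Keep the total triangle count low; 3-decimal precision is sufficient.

v 3.381 -0.751 0.895
v 4.116 -1.076 1.434
v 3.324 -2.124 0.146
v 4.059 -2.449 0.685
v 3.194 -2.293 1.089
v 3.229 -1.445 1.553
v 4.211 -1.755 0.027
v 4.246 -0.907 0.491
v 4.629 -1.696 0.898
v 4 -2.029 1.554
v 3.44 -1.171 0.026
v 2.811 -1.504 0.682
v 3.753 -0.793 1.231
v 3.687 -2.407 0.349
v 3.179 -2.316 0.587
v 3.61 -2.506 0.904
v 3.232 -1.01 1.3
v 3.664 -1.201 1.617
v 3.123 -1.916 1.414
v 3.776 -1.999 -0.037
v 4.208 -2.19 0.28
v 3.83 -0.694 0.676
v 4.261 -0.884 0.993
v 4.317 -1.284 0.166
v 4.487 -1.349 1.232
v 4.453 -2.155 0.792
v 4.543 -1.748 0.405
v 4.563 -1.249 0.678
v 4.117 -1.544 1.618
v 4.084 -2.351 1.177
v 3.576 -2.26 1.415
v 3.596 -1.761 1.687
v 4.419 -1.909 1.303
v 3.356 -0.849 0.403
v 3.323 -1.656 -0.038
v 3.844 -1.439 -0.107
v 3.864 -0.94 0.165
v 2.987 -1.045 0.788
v 2.953 -1.851 0.348
v 2.877 -1.951 0.902
v 2.897 -1.452 1.175
v 3.021 -1.291 0.277
v -3.433 -1.878 1.33
v -2.917 -2.35 0.686
v -2.852 -3.315 1.447
v -3.367 -2.842 2.09
v -2.548 -2.053 1.032
v -2.482 -3.017 1.792
v -2.516 -1.688 1.491
v -2.451 -2.653 2.252
v -2.834 -1.396 1.889
v -2.769 -2.361 2.649
v -3.381 -1.288 2.073
v -3.316 -2.253 2.833
v -3.948 -1.405 1.973
v -3.883 -2.37 2.734
v -4.318 -1.703 1.628
v -4.252 -2.667 2.388
v -4.349 -2.067 1.168
v -4.284 -3.032 1.929
v -4.031 -2.359 0.771
v -3.966 -3.324 1.531
v -3.484 -2.467 0.587
v -3.419 -3.432 1.347
v 1.766 -2.662 -0.804
v 2.187 -2.399 -0.127
v 2.156 -4.275 0.621
v 1.734 -4.538 -0.056
v 1.855 -2.354 -0.028
v 1.824 -4.23 0.72
v 1.508 -2.362 -0.063
v 1.476 -4.238 0.685
v 1.205 -2.422 -0.226
v 1.173 -4.298 0.522
v 0.999 -2.524 -0.49
v 0.968 -4.4 0.258
v 0.926 -2.649 -0.807
v 0.894 -4.525 -0.059
v 0.998 -2.777 -1.124
v 0.966 -4.653 -0.376
v 1.203 -2.885 -1.386
v 1.171 -4.761 -0.638
v 1.505 -2.954 -1.547
v 1.473 -4.83 -0.799
v 1.852 -2.973 -1.58
v 1.82 -4.849 -0.832
v 2.184 -2.938 -1.478
v 2.153 -4.814 -0.73
v 2.444 -2.855 -1.26
v 2.413 -4.731 -0.512
v 2.587 -2.739 -0.963
v 2.555 -4.615 -0.215
v 2.588 -2.61 -0.639
v 2.556 -4.486 0.11
v 2.446 -2.489 -0.343
v 2.415 -4.366 0.405
v -0.902 -0.534 1.258
v -0.396 -0.659 1.755
v -1.778 -1.206 1.982
v -0.601 -0.279 1.861
v -0.921 0.004 1.736
v -1.234 0.082 1.429
v -1.42 -0.076 1.057
v -1.408 -0.408 0.762
v -1.203 -0.789 0.656
v -0.883 -1.072 0.781
v -0.57 -1.15 1.088
v -0.384 -0.992 1.46
v -4.023 -4.086 -2.702
v -3.474 -3.922 -1.059
v -3.72 -2.576 -2.953
v -3.171 -2.413 -1.31
v -2.509 -4.467 -3.17
v -1.96 -4.304 -1.527
v -2.206 -2.958 -3.421
v -1.657 -2.794 -1.778
f 1 38 17
f 38 12 41
f 17 41 6
f 38 41 17
f 1 17 13
f 17 6 18
f 13 18 2
f 17 18 13
f 1 13 22
f 13 2 23
f 22 23 8
f 13 23 22
f 1 22 34
f 22 8 37
f 34 37 11
f 22 37 34
f 1 34 38
f 34 11 42
f 38 42 12
f 34 42 38
f 2 18 29
f 18 6 32
f 29 32 10
f 18 32 29
f 6 41 19
f 41 12 40
f 19 40 5
f 41 40 19
f 12 42 39
f 42 11 35
f 39 35 3
f 42 35 39
f 11 37 36
f 37 8 24
f 36 24 7
f 37 24 36
f 8 23 28
f 23 2 25
f 28 25 9
f 23 25 28
f 4 30 16
f 30 10 31
f 16 31 5
f 30 31 16
f 4 16 14
f 16 5 15
f 14 15 3
f 16 15 14
f 4 14 21
f 14 3 20
f 21 20 7
f 14 20 21
f 4 21 26
f 21 7 27
f 26 27 9
f 21 27 26
f 4 26 30
f 26 9 33
f 30 33 10
f 26 33 30
f 5 31 19
f 31 10 32
f 19 32 6
f 31 32 19
f 3 15 39
f 15 5 40
f 39 40 12
f 15 40 39
f 7 20 36
f 20 3 35
f 36 35 11
f 20 35 36
f 9 27 28
f 27 7 24
f 28 24 8
f 27 24 28
f 10 33 29
f 33 9 25
f 29 25 2
f 33 25 29
f 44 43 47
f 44 47 45
f 45 47 48
f 45 48 46
f 47 43 49
f 47 49 48
f 48 49 50
f 48 50 46
f 49 43 51
f 49 51 50
f 50 51 52
f 50 52 46
f 51 43 53
f 51 53 52
f 52 53 54
f 52 54 46
f 53 43 55
f 53 55 54
f 54 55 56
f 54 56 46
f 55 43 57
f 55 57 56
f 56 57 58
f 56 58 46
f 57 43 59
f 57 59 58
f 58 59 60
f 58 60 46
f 59 43 61
f 59 61 60
f 60 61 62
f 60 62 46
f 61 43 63
f 61 63 62
f 62 63 64
f 62 64 46
f 63 43 44
f 63 44 64
f 64 44 45
f 64 45 46
f 66 65 69
f 66 69 67
f 67 69 70
f 67 70 68
f 69 65 71
f 69 71 70
f 70 71 72
f 70 72 68
f 71 65 73
f 71 73 72
f 72 73 74
f 72 74 68
f 73 65 75
f 73 75 74
f 74 75 76
f 74 76 68
f 75 65 77
f 75 77 76
f 76 77 78
f 76 78 68
f 77 65 79
f 77 79 78
f 78 79 80
f 78 80 68
f 79 65 81
f 79 81 80
f 80 81 82
f 80 82 68
f 81 65 83
f 81 83 82
f 82 83 84
f 82 84 68
f 83 65 85
f 83 85 84
f 84 85 86
f 84 86 68
f 85 65 87
f 85 87 86
f 86 87 88
f 86 88 68
f 87 65 89
f 87 89 88
f 88 89 90
f 88 90 68
f 89 65 91
f 89 91 90
f 90 91 92
f 90 92 68
f 91 65 93
f 91 93 92
f 92 93 94
f 92 94 68
f 93 65 95
f 93 95 94
f 94 95 96
f 94 96 68
f 95 65 66
f 95 66 96
f 96 66 67
f 96 67 68
f 98 97 100
f 98 100 99
f 100 97 101
f 100 101 99
f 101 97 102
f 101 102 99
f 102 97 103
f 102 103 99
f 103 97 104
f 103 104 99
f 104 97 105
f 104 105 99
f 105 97 106
f 105 106 99
f 106 97 107
f 106 107 99
f 107 97 108
f 107 108 99
f 108 97 98
f 108 98 99
f 110 112 109
f 113 110 109
f 109 112 111
f 111 113 109
f 110 116 112
f 114 110 113
f 114 116 110
f 112 116 111
f 115 113 111
f 111 116 115
f 115 114 113
f 116 114 115



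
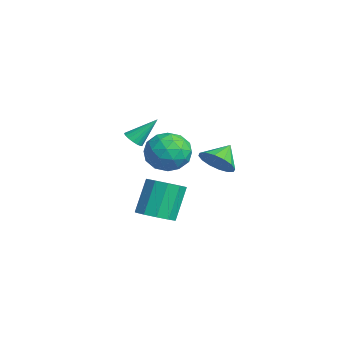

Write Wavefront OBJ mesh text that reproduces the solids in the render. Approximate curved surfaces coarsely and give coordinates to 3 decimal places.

v 1.881 -0.196 -3.301
v 2.783 -0.359 -2.9
v 2.12 0.354 -1.119
v 1.219 0.516 -1.519
v 2.777 0.214 -3.132
v 2.115 0.927 -1.35
v 2.429 0.63 -3.428
v 1.766 1.343 -1.646
v 1.872 0.731 -3.675
v 1.209 1.444 -1.894
v 1.318 0.477 -3.78
v 0.655 1.19 -1.998
v 0.98 -0.034 -3.701
v 0.317 0.679 -1.92
v 0.985 -0.607 -3.47
v 0.323 0.106 -1.688
v 1.334 -1.023 -3.174
v 0.671 -0.31 -1.392
v 1.891 -1.124 -2.926
v 1.228 -0.411 -1.145
v 2.445 -0.87 -2.822
v 1.782 -0.157 -1.04
v 3.944 -1.7 2.705
v 4.315 -2 2.957
v 4.036 -0.62 3.855
v 4.454 -1.847 2.802
v 4.477 -1.66 2.625
v 4.377 -1.482 2.466
v 4.178 -1.354 2.362
v 3.925 -1.306 2.336
v 3.677 -1.347 2.395
v 3.49 -1.469 2.525
v 3.407 -1.645 2.696
v 3.447 -1.832 2.869
v 3.601 -1.99 3.005
v 3.833 -2.081 3.072
v 4.091 -2.084 3.054
v 0.686 1.115 0.615
v 1.666 1.363 -0.03
v 1.594 -0.403 1.41
v 2.574 -0.155 0.765
v 2.237 0.58 1.65
v 1.675 1.518 1.158
v 1.585 -0.558 0.222
v 1.023 0.38 -0.27
v 2.221 0.329 -0.273
v 2.624 1.032 0.61
v 0.636 -0.072 0.77
v 1.039 0.631 1.653
v 1.096 1.372 0.223
v 2.164 -0.412 1.157
v 1.966 0.02 1.678
v 2.541 0.166 1.298
v 1.102 1.464 0.921
v 1.678 1.609 0.542
v 2.013 1.149 1.53
v 1.582 -0.649 0.838
v 2.158 -0.504 0.459
v 0.719 0.794 0.082
v 1.294 0.94 -0.298
v 1.247 -0.189 -0.15
v 1.998 0.91 -0.299
v 2.532 0.018 0.168
v 1.951 -0.219 -0.151
v 1.621 0.332 -0.44
v 2.235 1.324 0.22
v 2.769 0.431 0.687
v 2.571 0.864 1.207
v 2.241 1.415 0.918
v 2.562 0.716 0.077
v 0.491 0.529 0.693
v 1.025 -0.364 1.16
v 1.019 -0.455 0.462
v 0.689 0.096 0.173
v 0.728 0.942 1.212
v 1.262 0.05 1.679
v 1.639 0.628 1.82
v 1.309 1.179 1.531
v 0.698 0.244 1.303
v 2.413 2.585 0.109
v 2.969 2.307 0.853
v 1.807 3.415 0.871
v 3.219 2.686 0.639
v 3.253 3.038 0.282
v 3.061 3.269 -0.121
v 2.696 3.316 -0.462
v 2.255 3.167 -0.651
v 1.857 2.862 -0.636
v 1.607 2.483 -0.421
v 1.573 2.131 -0.065
v 1.764 1.901 0.338
v 2.13 1.854 0.68
v 2.571 2.002 0.868
f 2 1 5
f 2 5 3
f 3 5 6
f 3 6 4
f 5 1 7
f 5 7 6
f 6 7 8
f 6 8 4
f 7 1 9
f 7 9 8
f 8 9 10
f 8 10 4
f 9 1 11
f 9 11 10
f 10 11 12
f 10 12 4
f 11 1 13
f 11 13 12
f 12 13 14
f 12 14 4
f 13 1 15
f 13 15 14
f 14 15 16
f 14 16 4
f 15 1 17
f 15 17 16
f 16 17 18
f 16 18 4
f 17 1 19
f 17 19 18
f 18 19 20
f 18 20 4
f 19 1 21
f 19 21 20
f 20 21 22
f 20 22 4
f 21 1 2
f 21 2 22
f 22 2 3
f 22 3 4
f 24 23 26
f 24 26 25
f 26 23 27
f 26 27 25
f 27 23 28
f 27 28 25
f 28 23 29
f 28 29 25
f 29 23 30
f 29 30 25
f 30 23 31
f 30 31 25
f 31 23 32
f 31 32 25
f 32 23 33
f 32 33 25
f 33 23 34
f 33 34 25
f 34 23 35
f 34 35 25
f 35 23 36
f 35 36 25
f 36 23 37
f 36 37 25
f 37 23 24
f 37 24 25
f 38 75 54
f 75 49 78
f 54 78 43
f 75 78 54
f 38 54 50
f 54 43 55
f 50 55 39
f 54 55 50
f 38 50 59
f 50 39 60
f 59 60 45
f 50 60 59
f 38 59 71
f 59 45 74
f 71 74 48
f 59 74 71
f 38 71 75
f 71 48 79
f 75 79 49
f 71 79 75
f 39 55 66
f 55 43 69
f 66 69 47
f 55 69 66
f 43 78 56
f 78 49 77
f 56 77 42
f 78 77 56
f 49 79 76
f 79 48 72
f 76 72 40
f 79 72 76
f 48 74 73
f 74 45 61
f 73 61 44
f 74 61 73
f 45 60 65
f 60 39 62
f 65 62 46
f 60 62 65
f 41 67 53
f 67 47 68
f 53 68 42
f 67 68 53
f 41 53 51
f 53 42 52
f 51 52 40
f 53 52 51
f 41 51 58
f 51 40 57
f 58 57 44
f 51 57 58
f 41 58 63
f 58 44 64
f 63 64 46
f 58 64 63
f 41 63 67
f 63 46 70
f 67 70 47
f 63 70 67
f 42 68 56
f 68 47 69
f 56 69 43
f 68 69 56
f 40 52 76
f 52 42 77
f 76 77 49
f 52 77 76
f 44 57 73
f 57 40 72
f 73 72 48
f 57 72 73
f 46 64 65
f 64 44 61
f 65 61 45
f 64 61 65
f 47 70 66
f 70 46 62
f 66 62 39
f 70 62 66
f 81 80 83
f 81 83 82
f 83 80 84
f 83 84 82
f 84 80 85
f 84 85 82
f 85 80 86
f 85 86 82
f 86 80 87
f 86 87 82
f 87 80 88
f 87 88 82
f 88 80 89
f 88 89 82
f 89 80 90
f 89 90 82
f 90 80 91
f 90 91 82
f 91 80 92
f 91 92 82
f 92 80 93
f 92 93 82
f 93 80 81
f 93 81 82



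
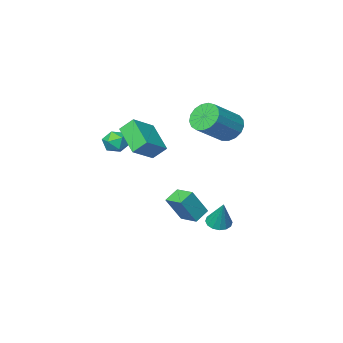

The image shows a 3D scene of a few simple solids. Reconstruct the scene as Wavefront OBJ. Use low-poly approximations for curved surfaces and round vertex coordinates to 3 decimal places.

v -0.095 2.985 -1.795
v 0.678 2.873 -0.433
v -0.302 4.035 -1.592
v 0.47 3.924 -0.23
v 0.67 3.216 -2.21
v 1.442 3.105 -0.848
v 0.462 4.267 -2.007
v 1.235 4.155 -0.645
v 2.221 2.069 3.148
v 1.712 2.478 3.797
v 2.387 3.616 2.303
v 1.878 4.025 2.952
v 3.422 2.355 3.908
v 2.913 2.764 4.557
v 3.588 3.902 3.063
v 3.079 4.311 3.712
v -2.445 2.371 2.763
v -2.093 2.9 2.154
v -0.544 3.177 3.288
v -0.895 2.649 3.897
v -2.318 3.161 2.396
v -0.768 3.438 3.53
v -2.571 3.241 2.723
v -1.022 3.519 3.857
v -2.796 3.122 3.059
v -1.246 3.4 4.193
v -2.94 2.831 3.327
v -1.39 3.108 4.461
v -2.97 2.435 3.466
v -1.421 2.712 4.6
v -2.881 2.024 3.444
v -1.331 2.301 4.578
v -2.691 1.692 3.266
v -1.142 1.97 4.4
v -2.445 1.517 2.972
v -0.896 1.794 4.107
v -2.199 1.537 2.631
v -0.65 1.814 3.765
v -2.009 1.748 2.32
v -0.46 2.025 3.454
v -1.919 2.102 2.111
v -0.37 2.379 3.245
v -1.949 2.518 2.05
v -0.4 2.795 3.185
v -1.459 3.125 -2.999
v -0.922 3.435 -3.196
v -1.301 3.795 -1.521
v -1.175 3.646 -3.265
v -1.504 3.717 -3.263
v -1.821 3.63 -3.189
v -2.04 3.407 -3.065
v -2.104 3.109 -2.923
v -1.995 2.815 -2.801
v -1.742 2.604 -2.732
v -1.413 2.532 -2.735
v -1.096 2.62 -2.808
v -0.877 2.842 -2.932
v -0.813 3.141 -3.075
v 2.138 0.528 2.696
v 2.592 1.08 2.684
v 2.708 0.04 1.816
v 3.162 0.592 1.804
v 3.17 0.135 2.353
v 2.818 0.436 2.897
v 2.482 0.684 1.603
v 2.13 0.985 2.147
v 2.804 1.177 2.008
v 3.23 0.837 2.472
v 2.07 0.283 2.028
v 2.496 -0.057 2.492
f 2 4 1
f 5 2 1
f 1 4 3
f 3 5 1
f 2 8 4
f 6 2 5
f 6 8 2
f 4 8 3
f 7 5 3
f 3 8 7
f 7 6 5
f 8 6 7
f 10 12 9
f 13 10 9
f 9 12 11
f 11 13 9
f 10 16 12
f 14 10 13
f 14 16 10
f 12 16 11
f 15 13 11
f 11 16 15
f 15 14 13
f 16 14 15
f 18 17 21
f 18 21 19
f 19 21 22
f 19 22 20
f 21 17 23
f 21 23 22
f 22 23 24
f 22 24 20
f 23 17 25
f 23 25 24
f 24 25 26
f 24 26 20
f 25 17 27
f 25 27 26
f 26 27 28
f 26 28 20
f 27 17 29
f 27 29 28
f 28 29 30
f 28 30 20
f 29 17 31
f 29 31 30
f 30 31 32
f 30 32 20
f 31 17 33
f 31 33 32
f 32 33 34
f 32 34 20
f 33 17 35
f 33 35 34
f 34 35 36
f 34 36 20
f 35 17 37
f 35 37 36
f 36 37 38
f 36 38 20
f 37 17 39
f 37 39 38
f 38 39 40
f 38 40 20
f 39 17 41
f 39 41 40
f 40 41 42
f 40 42 20
f 41 17 43
f 41 43 42
f 42 43 44
f 42 44 20
f 43 17 18
f 43 18 44
f 44 18 19
f 44 19 20
f 46 45 48
f 46 48 47
f 48 45 49
f 48 49 47
f 49 45 50
f 49 50 47
f 50 45 51
f 50 51 47
f 51 45 52
f 51 52 47
f 52 45 53
f 52 53 47
f 53 45 54
f 53 54 47
f 54 45 55
f 54 55 47
f 55 45 56
f 55 56 47
f 56 45 57
f 56 57 47
f 57 45 58
f 57 58 47
f 58 45 46
f 58 46 47
f 59 70 64
f 59 64 60
f 59 60 66
f 59 66 69
f 59 69 70
f 60 64 68
f 64 70 63
f 70 69 61
f 69 66 65
f 66 60 67
f 62 68 63
f 62 63 61
f 62 61 65
f 62 65 67
f 62 67 68
f 63 68 64
f 61 63 70
f 65 61 69
f 67 65 66
f 68 67 60



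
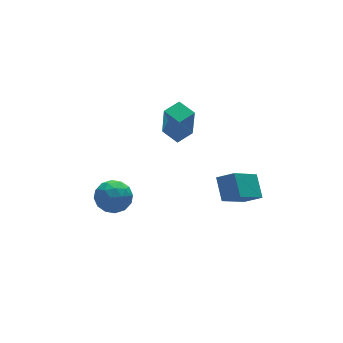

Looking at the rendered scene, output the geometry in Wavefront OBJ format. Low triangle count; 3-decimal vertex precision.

v -3.373 0.087 -0.204
v -2.689 -0.564 0.123
v -4.511 -1.056 -0.103
v -3.827 -1.707 0.224
v -4.106 -0.943 0.803
v -3.403 -0.236 0.741
v -3.797 -1.384 -0.721
v -3.094 -0.677 -0.783
v -2.952 -1.473 -0.197
v -3.142 -1.201 0.745
v -4.058 -0.419 -0.725
v -4.248 -0.147 0.217
v -2.931 -0.138 -0.049
v -4.269 -1.482 0.069
v -4.432 -1.033 0.41
v -4.031 -1.416 0.602
v -3.351 0.055 0.314
v -2.949 -0.328 0.506
v -3.781 -0.551 0.906
v -4.251 -1.292 -0.486
v -3.849 -1.675 -0.294
v -3.169 -0.204 -0.582
v -2.768 -0.587 -0.39
v -3.419 -1.069 -0.886
v -2.684 -1.055 -0.045
v -3.352 -1.727 0.014
v -3.335 -1.537 -0.541
v -2.922 -1.121 -0.578
v -2.796 -0.895 0.508
v -3.464 -1.567 0.568
v -3.628 -1.118 0.908
v -3.215 -0.702 0.872
v -2.95 -1.429 0.321
v -3.736 -0.053 -0.548
v -4.404 -0.725 -0.488
v -3.985 -0.918 -0.852
v -3.572 -0.502 -0.888
v -3.848 0.107 0.006
v -4.516 -0.565 0.065
v -4.278 -0.499 0.598
v -3.865 -0.083 0.561
v -4.25 -0.191 -0.301
v 0.175 -0.097 2.148
v 0.056 -0.546 4.093
v -0.163 0.907 2.359
v -0.282 0.458 4.304
v 1.142 0.202 2.276
v 1.023 -0.247 4.221
v 0.804 1.206 2.487
v 0.685 0.757 4.432
v 1.718 -3.755 0.286
v 1.953 -2.685 1.142
v 1.041 -3.176 -0.251
v 1.276 -2.106 0.605
v 3.324 -3.074 -1.005
v 3.559 -2.004 -0.149
v 2.647 -2.495 -1.542
v 2.882 -1.425 -0.686
f 1 38 17
f 38 12 41
f 17 41 6
f 38 41 17
f 1 17 13
f 17 6 18
f 13 18 2
f 17 18 13
f 1 13 22
f 13 2 23
f 22 23 8
f 13 23 22
f 1 22 34
f 22 8 37
f 34 37 11
f 22 37 34
f 1 34 38
f 34 11 42
f 38 42 12
f 34 42 38
f 2 18 29
f 18 6 32
f 29 32 10
f 18 32 29
f 6 41 19
f 41 12 40
f 19 40 5
f 41 40 19
f 12 42 39
f 42 11 35
f 39 35 3
f 42 35 39
f 11 37 36
f 37 8 24
f 36 24 7
f 37 24 36
f 8 23 28
f 23 2 25
f 28 25 9
f 23 25 28
f 4 30 16
f 30 10 31
f 16 31 5
f 30 31 16
f 4 16 14
f 16 5 15
f 14 15 3
f 16 15 14
f 4 14 21
f 14 3 20
f 21 20 7
f 14 20 21
f 4 21 26
f 21 7 27
f 26 27 9
f 21 27 26
f 4 26 30
f 26 9 33
f 30 33 10
f 26 33 30
f 5 31 19
f 31 10 32
f 19 32 6
f 31 32 19
f 3 15 39
f 15 5 40
f 39 40 12
f 15 40 39
f 7 20 36
f 20 3 35
f 36 35 11
f 20 35 36
f 9 27 28
f 27 7 24
f 28 24 8
f 27 24 28
f 10 33 29
f 33 9 25
f 29 25 2
f 33 25 29
f 44 46 43
f 47 44 43
f 43 46 45
f 45 47 43
f 44 50 46
f 48 44 47
f 48 50 44
f 46 50 45
f 49 47 45
f 45 50 49
f 49 48 47
f 50 48 49
f 52 54 51
f 55 52 51
f 51 54 53
f 53 55 51
f 52 58 54
f 56 52 55
f 56 58 52
f 54 58 53
f 57 55 53
f 53 58 57
f 57 56 55
f 58 56 57



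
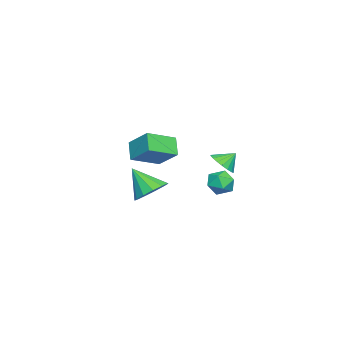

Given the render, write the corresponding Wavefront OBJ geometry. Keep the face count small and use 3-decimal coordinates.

v -2.752 0.72 -2.194
v -2.062 1.225 -2.283
v -3.128 1.36 -1.466
v -2.308 1.371 -2.537
v -2.641 1.388 -2.724
v -2.997 1.273 -2.806
v -3.304 1.048 -2.767
v -3.502 0.758 -2.614
v -3.552 0.461 -2.378
v -3.443 0.215 -2.106
v -3.197 0.069 -1.851
v -2.863 0.052 -1.665
v -2.508 0.167 -1.583
v -2.2 0.392 -1.622
v -2.003 0.682 -1.775
v -1.953 0.979 -2.011
v -1.769 -4.135 -0.878
v -1.179 -2.893 0.154
v -3.057 -2.989 -1.521
v -2.466 -1.746 -0.488
v -0.974 -3.754 -1.792
v -0.383 -2.511 -0.759
v -2.261 -2.607 -2.434
v -1.671 -1.365 -1.402
v 1.995 2.774 -2.097
v 2.685 2.486 -1.71
v 1.255 1.794 -1.51
v 1.945 1.506 -1.123
v 1.617 2.248 -0.9
v 2.075 2.853 -1.263
v 1.865 1.427 -1.957
v 2.323 2.032 -2.32
v 2.604 1.653 -1.624
v 2.451 2.16 -0.971
v 1.489 2.12 -2.249
v 1.336 2.627 -1.596
v 3.991 -0.784 -1.861
v 4.436 -1.521 -2.389
v 3.729 -1.916 -0.499
v 4.849 -1.263 -2.094
v 4.989 -0.853 -1.726
v 4.813 -0.42 -1.4
v 4.376 -0.104 -1.221
v 3.816 -0.003 -1.244
v 3.312 -0.15 -1.464
v 3.023 -0.498 -1.809
v 3.042 -0.937 -2.171
v 3.362 -1.327 -2.434
v 3.881 -1.545 -2.515
f 2 1 4
f 2 4 3
f 4 1 5
f 4 5 3
f 5 1 6
f 5 6 3
f 6 1 7
f 6 7 3
f 7 1 8
f 7 8 3
f 8 1 9
f 8 9 3
f 9 1 10
f 9 10 3
f 10 1 11
f 10 11 3
f 11 1 12
f 11 12 3
f 12 1 13
f 12 13 3
f 13 1 14
f 13 14 3
f 14 1 15
f 14 15 3
f 15 1 16
f 15 16 3
f 16 1 2
f 16 2 3
f 18 20 17
f 21 18 17
f 17 20 19
f 19 21 17
f 18 24 20
f 22 18 21
f 22 24 18
f 20 24 19
f 23 21 19
f 19 24 23
f 23 22 21
f 24 22 23
f 25 36 30
f 25 30 26
f 25 26 32
f 25 32 35
f 25 35 36
f 26 30 34
f 30 36 29
f 36 35 27
f 35 32 31
f 32 26 33
f 28 34 29
f 28 29 27
f 28 27 31
f 28 31 33
f 28 33 34
f 29 34 30
f 27 29 36
f 31 27 35
f 33 31 32
f 34 33 26
f 38 37 40
f 38 40 39
f 40 37 41
f 40 41 39
f 41 37 42
f 41 42 39
f 42 37 43
f 42 43 39
f 43 37 44
f 43 44 39
f 44 37 45
f 44 45 39
f 45 37 46
f 45 46 39
f 46 37 47
f 46 47 39
f 47 37 48
f 47 48 39
f 48 37 49
f 48 49 39
f 49 37 38
f 49 38 39



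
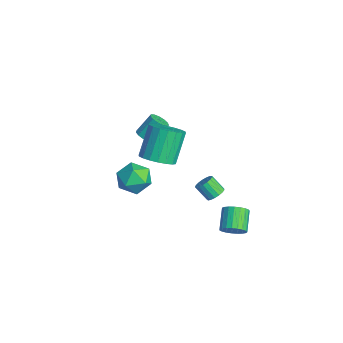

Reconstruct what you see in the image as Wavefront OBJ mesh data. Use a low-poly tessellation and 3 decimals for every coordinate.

v -2.685 -1.673 1.265
v -2.059 -1.686 1.337
v -2.17 -0.8 2.466
v -2.795 -0.787 2.395
v -2.129 -1.416 1.118
v -2.239 -0.529 2.247
v -2.375 -1.227 0.946
v -2.486 -0.341 2.075
v -2.72 -1.18 0.875
v -2.831 -0.294 2.004
v -3.053 -1.29 0.928
v -3.164 -0.403 2.057
v -3.27 -1.521 1.088
v -3.38 -0.634 2.218
v -3.3 -1.8 1.305
v -3.411 -0.914 2.434
v -3.136 -2.04 1.509
v -3.246 -1.153 2.638
v -2.828 -2.163 1.635
v -2.938 -1.276 2.765
v -2.474 -2.13 1.645
v -2.585 -1.244 2.774
v -2.188 -1.953 1.533
v -2.298 -1.066 2.663
v 1.363 -2.16 2.642
v 1.987 -2.76 3.237
v 1.121 -1.92 4.992
v 0.497 -1.32 4.398
v 2.241 -2.372 3.177
v 1.375 -1.533 4.933
v 2.322 -1.943 3.012
v 1.455 -1.103 4.767
v 2.212 -1.556 2.773
v 1.346 -0.717 4.528
v 1.935 -1.289 2.508
v 1.069 -0.45 4.264
v 1.544 -1.195 2.27
v 0.678 -0.355 4.026
v 1.117 -1.291 2.106
v 0.251 -0.452 3.861
v 0.739 -1.56 2.048
v -0.127 -0.72 3.803
v 0.485 -1.947 2.107
v -0.381 -1.108 3.863
v 0.405 -2.377 2.273
v -0.462 -1.537 4.028
v 0.514 -2.763 2.512
v -0.352 -1.924 4.267
v 0.791 -3.03 2.776
v -0.075 -2.191 4.532
v 1.182 -3.125 3.014
v 0.316 -2.285 4.77
v 1.609 -3.028 3.179
v 0.743 -2.189 4.934
v -0.873 1.956 -3.374
v -0.368 1.987 -3.016
v -0.923 1.435 -2.187
v -1.427 1.404 -2.546
v -0.517 2.235 -2.95
v -1.072 1.684 -2.121
v -0.747 2.419 -2.982
v -1.302 1.868 -2.153
v -1.007 2.497 -3.104
v -1.562 1.946 -2.275
v -1.235 2.451 -3.288
v -1.79 1.899 -2.459
v -1.381 2.292 -3.491
v -1.935 1.74 -2.662
v -1.41 2.055 -3.668
v -1.965 1.503 -2.839
v -1.316 1.796 -3.778
v -1.871 1.244 -2.949
v -1.12 1.573 -3.795
v -1.675 1.022 -2.966
v -0.868 1.438 -3.716
v -1.423 0.887 -2.887
v -0.617 1.422 -3.559
v -1.172 0.87 -2.73
v -0.424 1.528 -3.359
v -0.979 0.976 -2.53
v -0.334 1.732 -3.163
v -0.889 1.18 -2.334
v 2.539 1.86 -3.671
v 2.98 2.465 -3.45
v 1.882 2.964 -2.628
v 1.441 2.36 -2.849
v 2.834 2.581 -3.716
v 1.736 3.081 -2.893
v 2.637 2.573 -3.973
v 1.539 3.072 -3.151
v 2.423 2.441 -4.179
v 1.325 2.941 -3.356
v 2.229 2.209 -4.296
v 1.131 2.709 -3.474
v 2.089 1.917 -4.306
v 0.991 2.416 -3.483
v 2.027 1.614 -4.206
v 0.929 2.114 -3.383
v 2.053 1.355 -4.013
v 0.955 1.855 -3.191
v 2.163 1.183 -3.761
v 1.065 1.682 -2.939
v 2.338 1.128 -3.494
v 1.24 1.627 -2.672
v 2.548 1.199 -3.257
v 1.45 1.699 -2.435
v 2.756 1.385 -3.092
v 1.659 1.885 -2.27
v 2.927 1.653 -3.027
v 1.829 2.153 -2.205
v 3.031 1.957 -3.074
v 1.933 2.457 -2.251
v 3.049 2.244 -3.223
v 1.951 2.744 -2.401
v 0.43 -3.363 1.932
v 1.179 -2.562 1.806
v 1.181 -4.278 0.594
v 1.93 -3.477 0.468
v 1.95 -4.113 1.369
v 1.486 -3.548 2.196
v 0.874 -3.292 0.204
v 0.41 -2.727 1.031
v 1.454 -2.518 0.737
v 2.118 -3.026 1.458
v 0.242 -3.814 0.942
v 0.906 -4.322 1.663
f 2 1 5
f 2 5 3
f 3 5 6
f 3 6 4
f 5 1 7
f 5 7 6
f 6 7 8
f 6 8 4
f 7 1 9
f 7 9 8
f 8 9 10
f 8 10 4
f 9 1 11
f 9 11 10
f 10 11 12
f 10 12 4
f 11 1 13
f 11 13 12
f 12 13 14
f 12 14 4
f 13 1 15
f 13 15 14
f 14 15 16
f 14 16 4
f 15 1 17
f 15 17 16
f 16 17 18
f 16 18 4
f 17 1 19
f 17 19 18
f 18 19 20
f 18 20 4
f 19 1 21
f 19 21 20
f 20 21 22
f 20 22 4
f 21 1 23
f 21 23 22
f 22 23 24
f 22 24 4
f 23 1 2
f 23 2 24
f 24 2 3
f 24 3 4
f 26 25 29
f 26 29 27
f 27 29 30
f 27 30 28
f 29 25 31
f 29 31 30
f 30 31 32
f 30 32 28
f 31 25 33
f 31 33 32
f 32 33 34
f 32 34 28
f 33 25 35
f 33 35 34
f 34 35 36
f 34 36 28
f 35 25 37
f 35 37 36
f 36 37 38
f 36 38 28
f 37 25 39
f 37 39 38
f 38 39 40
f 38 40 28
f 39 25 41
f 39 41 40
f 40 41 42
f 40 42 28
f 41 25 43
f 41 43 42
f 42 43 44
f 42 44 28
f 43 25 45
f 43 45 44
f 44 45 46
f 44 46 28
f 45 25 47
f 45 47 46
f 46 47 48
f 46 48 28
f 47 25 49
f 47 49 48
f 48 49 50
f 48 50 28
f 49 25 51
f 49 51 50
f 50 51 52
f 50 52 28
f 51 25 53
f 51 53 52
f 52 53 54
f 52 54 28
f 53 25 26
f 53 26 54
f 54 26 27
f 54 27 28
f 56 55 59
f 56 59 57
f 57 59 60
f 57 60 58
f 59 55 61
f 59 61 60
f 60 61 62
f 60 62 58
f 61 55 63
f 61 63 62
f 62 63 64
f 62 64 58
f 63 55 65
f 63 65 64
f 64 65 66
f 64 66 58
f 65 55 67
f 65 67 66
f 66 67 68
f 66 68 58
f 67 55 69
f 67 69 68
f 68 69 70
f 68 70 58
f 69 55 71
f 69 71 70
f 70 71 72
f 70 72 58
f 71 55 73
f 71 73 72
f 72 73 74
f 72 74 58
f 73 55 75
f 73 75 74
f 74 75 76
f 74 76 58
f 75 55 77
f 75 77 76
f 76 77 78
f 76 78 58
f 77 55 79
f 77 79 78
f 78 79 80
f 78 80 58
f 79 55 81
f 79 81 80
f 80 81 82
f 80 82 58
f 81 55 56
f 81 56 82
f 82 56 57
f 82 57 58
f 84 83 87
f 84 87 85
f 85 87 88
f 85 88 86
f 87 83 89
f 87 89 88
f 88 89 90
f 88 90 86
f 89 83 91
f 89 91 90
f 90 91 92
f 90 92 86
f 91 83 93
f 91 93 92
f 92 93 94
f 92 94 86
f 93 83 95
f 93 95 94
f 94 95 96
f 94 96 86
f 95 83 97
f 95 97 96
f 96 97 98
f 96 98 86
f 97 83 99
f 97 99 98
f 98 99 100
f 98 100 86
f 99 83 101
f 99 101 100
f 100 101 102
f 100 102 86
f 101 83 103
f 101 103 102
f 102 103 104
f 102 104 86
f 103 83 105
f 103 105 104
f 104 105 106
f 104 106 86
f 105 83 107
f 105 107 106
f 106 107 108
f 106 108 86
f 107 83 109
f 107 109 108
f 108 109 110
f 108 110 86
f 109 83 111
f 109 111 110
f 110 111 112
f 110 112 86
f 111 83 113
f 111 113 112
f 112 113 114
f 112 114 86
f 113 83 84
f 113 84 114
f 114 84 85
f 114 85 86
f 115 126 120
f 115 120 116
f 115 116 122
f 115 122 125
f 115 125 126
f 116 120 124
f 120 126 119
f 126 125 117
f 125 122 121
f 122 116 123
f 118 124 119
f 118 119 117
f 118 117 121
f 118 121 123
f 118 123 124
f 119 124 120
f 117 119 126
f 121 117 125
f 123 121 122
f 124 123 116



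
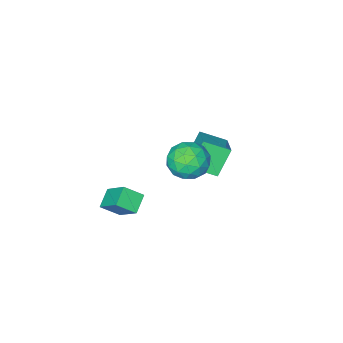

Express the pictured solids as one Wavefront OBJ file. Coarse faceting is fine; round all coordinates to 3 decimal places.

v -3.459 -0.844 1.664
v -2.581 0.646 2.426
v -4.574 0.134 1.038
v -3.696 1.624 1.8
v -2.444 -0.664 0.14
v -1.566 0.826 0.902
v -3.559 0.314 -0.486
v -2.681 1.804 0.276
v 3.237 1.355 0.06
v 2.374 0.803 0.626
v 3.176 2.768 1.344
v 2.313 2.216 1.91
v 4.067 0.764 0.75
v 3.204 0.212 1.316
v 4.006 2.177 2.034
v 3.143 1.625 2.6
v 0.393 2.86 2.695
v 0.974 2.486 3.701
v -1.334 2.714 3.639
v -0.753 2.34 4.645
v -0.63 3.491 4.261
v 0.438 3.582 3.677
v -0.798 1.618 3.663
v 0.27 1.709 3.079
v 0.238 1.719 4.299
v 0.342 2.877 4.668
v -0.702 2.323 2.672
v -0.598 3.481 3.041
v 0.835 2.686 3.115
v -1.195 2.514 4.225
v -1.123 3.191 3.999
v -0.781 2.971 4.59
v 0.52 3.33 3.101
v 0.861 3.11 3.692
v -0.081 3.701 4.021
v -1.221 2.09 3.648
v -0.88 1.87 4.239
v 0.421 2.229 2.75
v 0.763 2.009 3.341
v -0.279 1.499 3.319
v 0.744 2.016 4.058
v -0.271 1.93 4.612
v -0.298 1.505 4.035
v 0.33 1.558 3.692
v 0.805 2.696 4.275
v -0.21 2.61 4.83
v -0.137 3.287 4.604
v 0.49 3.34 4.261
v 0.373 2.245 4.626
v -0.15 2.59 2.51
v -1.165 2.504 3.065
v -0.85 1.86 3.079
v -0.223 1.913 2.736
v -0.089 3.27 2.728
v -1.104 3.184 3.282
v -0.69 3.642 3.648
v -0.062 3.695 3.305
v -0.733 2.955 2.714
f 2 4 1
f 5 2 1
f 1 4 3
f 3 5 1
f 2 8 4
f 6 2 5
f 6 8 2
f 4 8 3
f 7 5 3
f 3 8 7
f 7 6 5
f 8 6 7
f 10 12 9
f 13 10 9
f 9 12 11
f 11 13 9
f 10 16 12
f 14 10 13
f 14 16 10
f 12 16 11
f 15 13 11
f 11 16 15
f 15 14 13
f 16 14 15
f 17 54 33
f 54 28 57
f 33 57 22
f 54 57 33
f 17 33 29
f 33 22 34
f 29 34 18
f 33 34 29
f 17 29 38
f 29 18 39
f 38 39 24
f 29 39 38
f 17 38 50
f 38 24 53
f 50 53 27
f 38 53 50
f 17 50 54
f 50 27 58
f 54 58 28
f 50 58 54
f 18 34 45
f 34 22 48
f 45 48 26
f 34 48 45
f 22 57 35
f 57 28 56
f 35 56 21
f 57 56 35
f 28 58 55
f 58 27 51
f 55 51 19
f 58 51 55
f 27 53 52
f 53 24 40
f 52 40 23
f 53 40 52
f 24 39 44
f 39 18 41
f 44 41 25
f 39 41 44
f 20 46 32
f 46 26 47
f 32 47 21
f 46 47 32
f 20 32 30
f 32 21 31
f 30 31 19
f 32 31 30
f 20 30 37
f 30 19 36
f 37 36 23
f 30 36 37
f 20 37 42
f 37 23 43
f 42 43 25
f 37 43 42
f 20 42 46
f 42 25 49
f 46 49 26
f 42 49 46
f 21 47 35
f 47 26 48
f 35 48 22
f 47 48 35
f 19 31 55
f 31 21 56
f 55 56 28
f 31 56 55
f 23 36 52
f 36 19 51
f 52 51 27
f 36 51 52
f 25 43 44
f 43 23 40
f 44 40 24
f 43 40 44
f 26 49 45
f 49 25 41
f 45 41 18
f 49 41 45



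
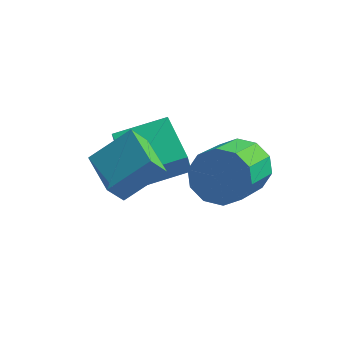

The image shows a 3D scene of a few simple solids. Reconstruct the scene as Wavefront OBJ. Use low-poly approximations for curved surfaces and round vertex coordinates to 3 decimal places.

v 0.256 -2.197 -0.352
v 1.286 -1.325 0.598
v -0.843 -1.011 -0.248
v 0.187 -0.14 0.702
v 0.613 -1.8 -1.102
v 1.643 -0.929 -0.152
v -0.486 -0.615 -0.998
v 0.544 0.257 -0.048
v 2.973 1.898 -1.96
v 3.295 2.389 -1.126
v 3.249 0.554 -0.026
v 2.927 0.062 -0.86
v 2.664 2.403 -1.129
v 2.619 0.568 -0.03
v 2.152 2.224 -1.45
v 2.106 0.388 -0.35
v 1.953 1.92 -1.965
v 1.907 0.085 -0.865
v 2.144 1.608 -2.478
v 2.098 -0.228 -1.379
v 2.651 1.406 -2.794
v 2.605 -0.429 -1.694
v 3.281 1.392 -2.79
v 3.236 -0.443 -1.691
v 3.794 1.572 -2.47
v 3.748 -0.264 -1.37
v 3.993 1.875 -1.955
v 3.947 0.04 -0.855
v 3.802 2.188 -1.441
v 3.756 0.352 -0.342
v 0.133 0.221 -2.58
v 0.124 -0.092 -1.588
v -1.051 1.593 -2.157
v -1.06 1.279 -1.166
v 1.56 1.341 -2.214
v 1.551 1.027 -1.223
v 0.376 2.712 -1.792
v 0.367 2.399 -0.8
f 2 4 1
f 5 2 1
f 1 4 3
f 3 5 1
f 2 8 4
f 6 2 5
f 6 8 2
f 4 8 3
f 7 5 3
f 3 8 7
f 7 6 5
f 8 6 7
f 10 9 13
f 10 13 11
f 11 13 14
f 11 14 12
f 13 9 15
f 13 15 14
f 14 15 16
f 14 16 12
f 15 9 17
f 15 17 16
f 16 17 18
f 16 18 12
f 17 9 19
f 17 19 18
f 18 19 20
f 18 20 12
f 19 9 21
f 19 21 20
f 20 21 22
f 20 22 12
f 21 9 23
f 21 23 22
f 22 23 24
f 22 24 12
f 23 9 25
f 23 25 24
f 24 25 26
f 24 26 12
f 25 9 27
f 25 27 26
f 26 27 28
f 26 28 12
f 27 9 29
f 27 29 28
f 28 29 30
f 28 30 12
f 29 9 10
f 29 10 30
f 30 10 11
f 30 11 12
f 32 34 31
f 35 32 31
f 31 34 33
f 33 35 31
f 32 38 34
f 36 32 35
f 36 38 32
f 34 38 33
f 37 35 33
f 33 38 37
f 37 36 35
f 38 36 37

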